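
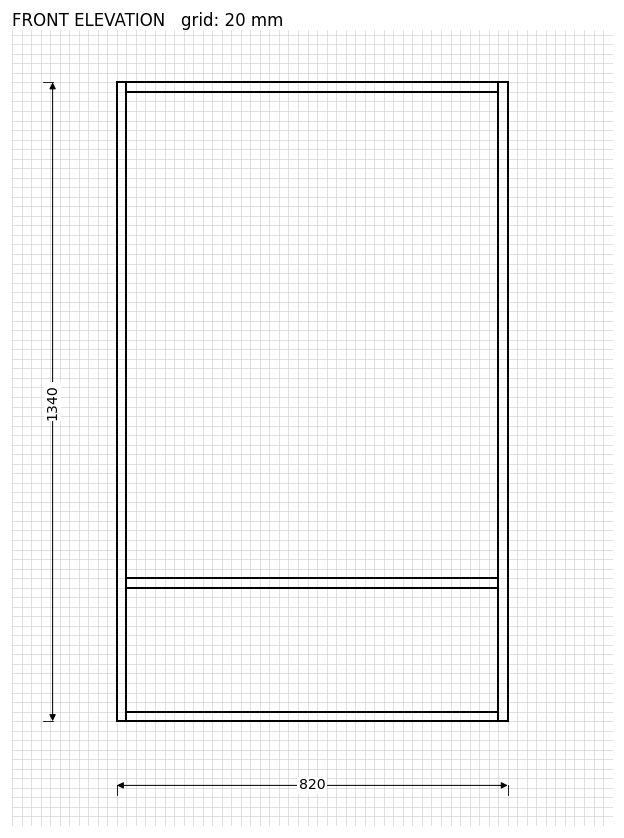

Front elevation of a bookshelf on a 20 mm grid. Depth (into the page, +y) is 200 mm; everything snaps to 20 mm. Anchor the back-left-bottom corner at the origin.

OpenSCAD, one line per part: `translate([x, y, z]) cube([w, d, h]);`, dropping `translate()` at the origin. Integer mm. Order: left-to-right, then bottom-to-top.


cube([20, 200, 1340]);
translate([20, 0, 0]) cube([780, 200, 20]);
translate([20, 0, 280]) cube([780, 200, 20]);
translate([20, 0, 1320]) cube([780, 200, 20]);
translate([800, 0, 0]) cube([20, 200, 1340]);


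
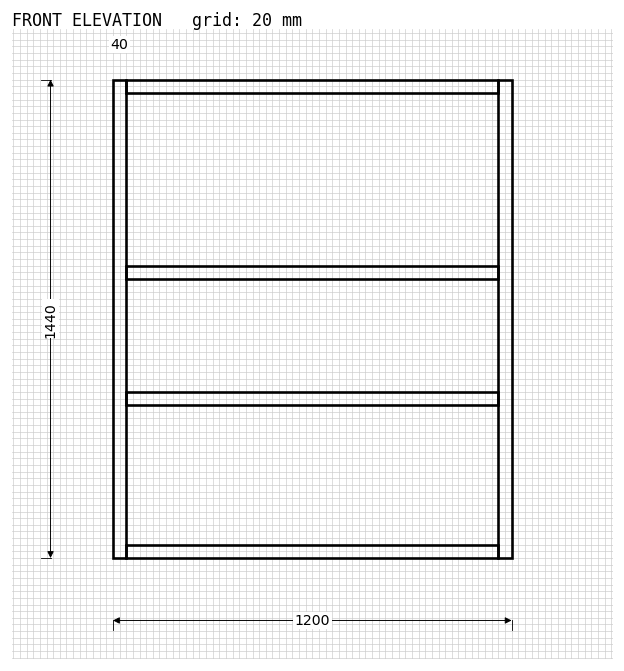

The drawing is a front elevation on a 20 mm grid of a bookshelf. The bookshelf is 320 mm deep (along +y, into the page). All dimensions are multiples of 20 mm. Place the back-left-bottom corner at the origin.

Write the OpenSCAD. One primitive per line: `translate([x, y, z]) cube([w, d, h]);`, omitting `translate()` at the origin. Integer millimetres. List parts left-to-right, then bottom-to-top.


cube([40, 320, 1440]);
translate([40, 0, 0]) cube([1120, 320, 40]);
translate([40, 0, 460]) cube([1120, 320, 40]);
translate([40, 0, 840]) cube([1120, 320, 40]);
translate([40, 0, 1400]) cube([1120, 320, 40]);
translate([1160, 0, 0]) cube([40, 320, 1440]);


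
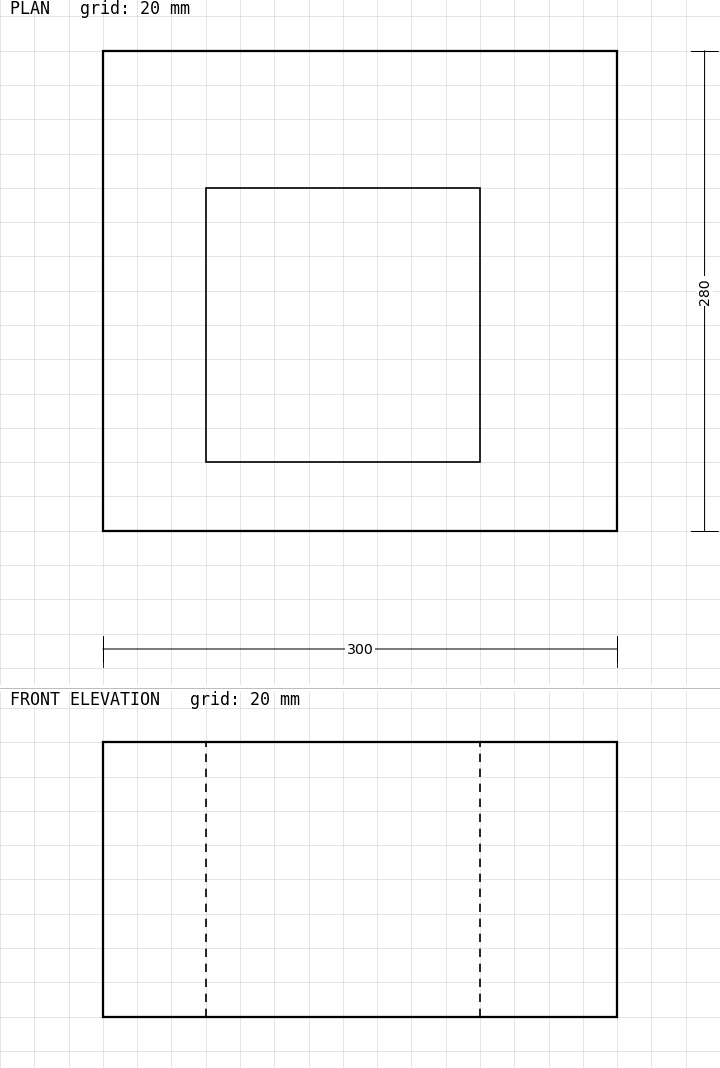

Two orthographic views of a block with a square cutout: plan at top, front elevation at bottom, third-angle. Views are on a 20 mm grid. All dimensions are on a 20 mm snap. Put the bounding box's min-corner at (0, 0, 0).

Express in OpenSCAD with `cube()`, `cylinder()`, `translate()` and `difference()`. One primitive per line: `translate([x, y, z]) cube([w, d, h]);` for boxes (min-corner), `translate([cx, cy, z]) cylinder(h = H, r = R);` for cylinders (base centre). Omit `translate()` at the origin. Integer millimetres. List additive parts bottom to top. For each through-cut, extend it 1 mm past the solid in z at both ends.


difference() {
  cube([300, 280, 160]);
  translate([60, 40, -1]) cube([160, 160, 162]);
}


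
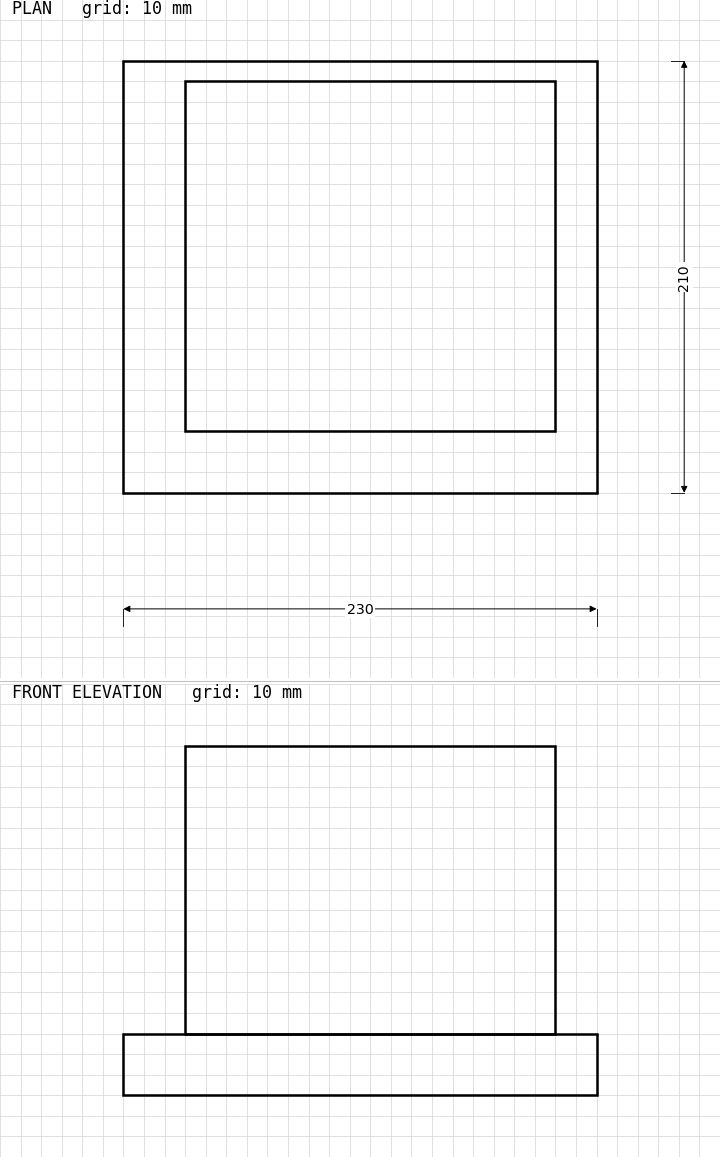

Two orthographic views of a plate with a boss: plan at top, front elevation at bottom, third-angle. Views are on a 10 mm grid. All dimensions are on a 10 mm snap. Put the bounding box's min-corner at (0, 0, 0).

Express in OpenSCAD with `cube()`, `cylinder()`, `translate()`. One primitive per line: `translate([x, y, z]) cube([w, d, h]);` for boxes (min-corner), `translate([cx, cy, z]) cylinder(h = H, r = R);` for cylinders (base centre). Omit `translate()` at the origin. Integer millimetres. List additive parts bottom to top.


cube([230, 210, 30]);
translate([30, 30, 30]) cube([180, 170, 140]);


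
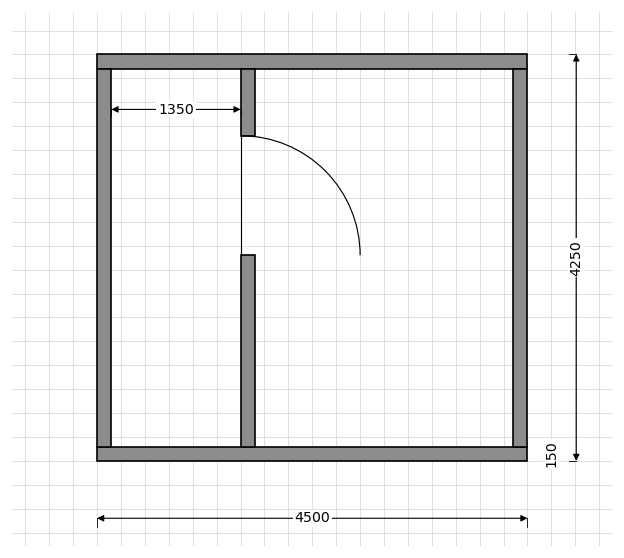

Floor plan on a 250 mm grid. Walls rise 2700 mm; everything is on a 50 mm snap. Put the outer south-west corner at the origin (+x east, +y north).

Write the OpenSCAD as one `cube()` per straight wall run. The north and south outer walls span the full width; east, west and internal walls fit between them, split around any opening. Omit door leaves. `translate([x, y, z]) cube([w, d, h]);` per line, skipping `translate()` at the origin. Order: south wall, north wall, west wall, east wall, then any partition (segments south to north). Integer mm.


cube([4500, 150, 2700]);
translate([0, 4100, 0]) cube([4500, 150, 2700]);
translate([0, 150, 0]) cube([150, 3950, 2700]);
translate([4350, 150, 0]) cube([150, 3950, 2700]);
translate([1500, 150, 0]) cube([150, 2000, 2700]);
translate([1500, 3400, 0]) cube([150, 700, 2700]);


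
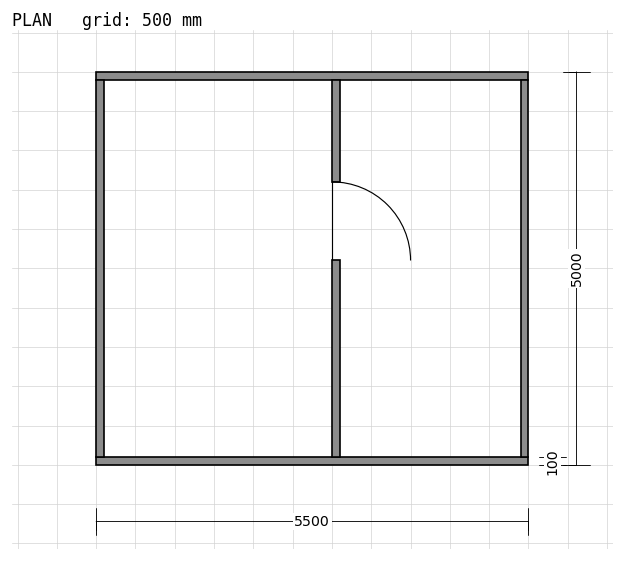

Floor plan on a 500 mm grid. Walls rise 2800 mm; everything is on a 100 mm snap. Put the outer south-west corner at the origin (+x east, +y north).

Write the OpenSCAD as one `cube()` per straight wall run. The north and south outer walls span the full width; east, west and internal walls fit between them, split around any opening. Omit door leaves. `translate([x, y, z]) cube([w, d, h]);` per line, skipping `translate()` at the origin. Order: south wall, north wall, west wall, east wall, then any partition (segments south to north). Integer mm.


cube([5500, 100, 2800]);
translate([0, 4900, 0]) cube([5500, 100, 2800]);
translate([0, 100, 0]) cube([100, 4800, 2800]);
translate([5400, 100, 0]) cube([100, 4800, 2800]);
translate([3000, 100, 0]) cube([100, 2500, 2800]);
translate([3000, 3600, 0]) cube([100, 1300, 2800]);


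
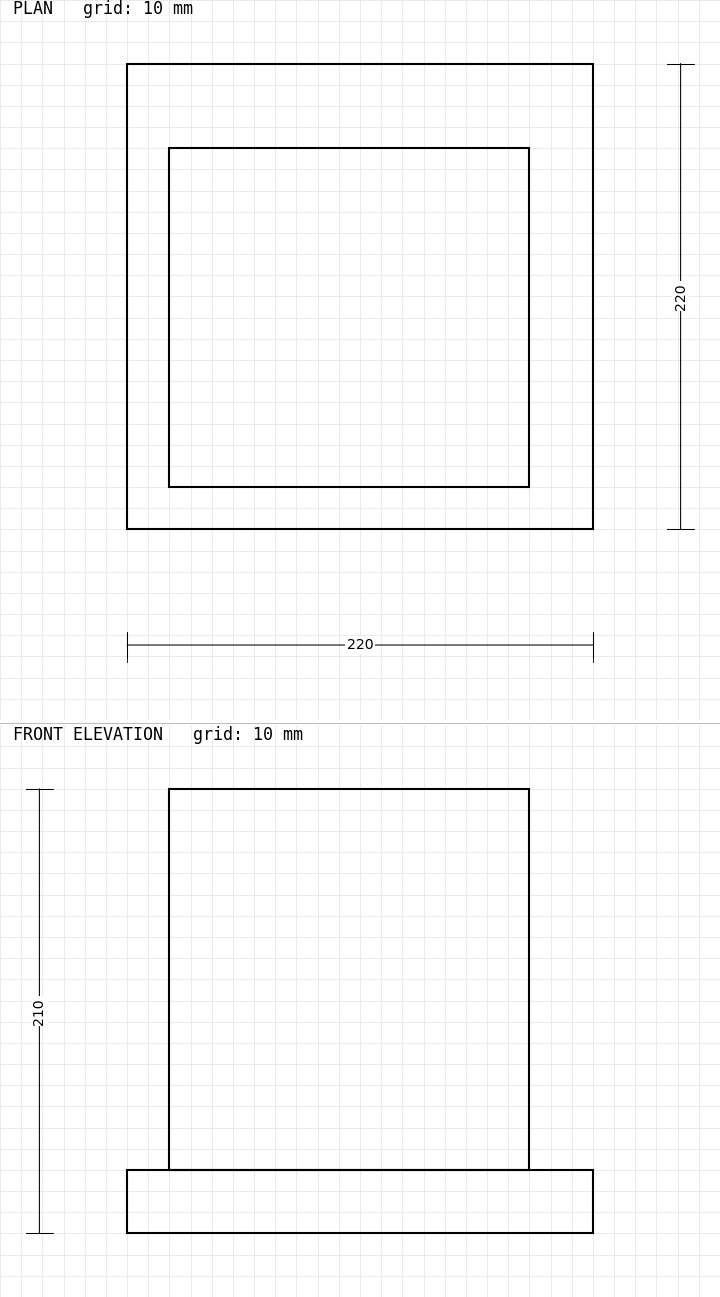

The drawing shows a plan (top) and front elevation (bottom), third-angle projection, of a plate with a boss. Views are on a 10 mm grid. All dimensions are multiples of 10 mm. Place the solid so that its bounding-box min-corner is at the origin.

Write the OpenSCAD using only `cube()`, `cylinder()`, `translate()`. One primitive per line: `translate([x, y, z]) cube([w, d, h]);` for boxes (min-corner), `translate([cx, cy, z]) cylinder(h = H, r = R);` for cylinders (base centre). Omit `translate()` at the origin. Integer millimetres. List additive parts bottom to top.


cube([220, 220, 30]);
translate([20, 20, 30]) cube([170, 160, 180]);


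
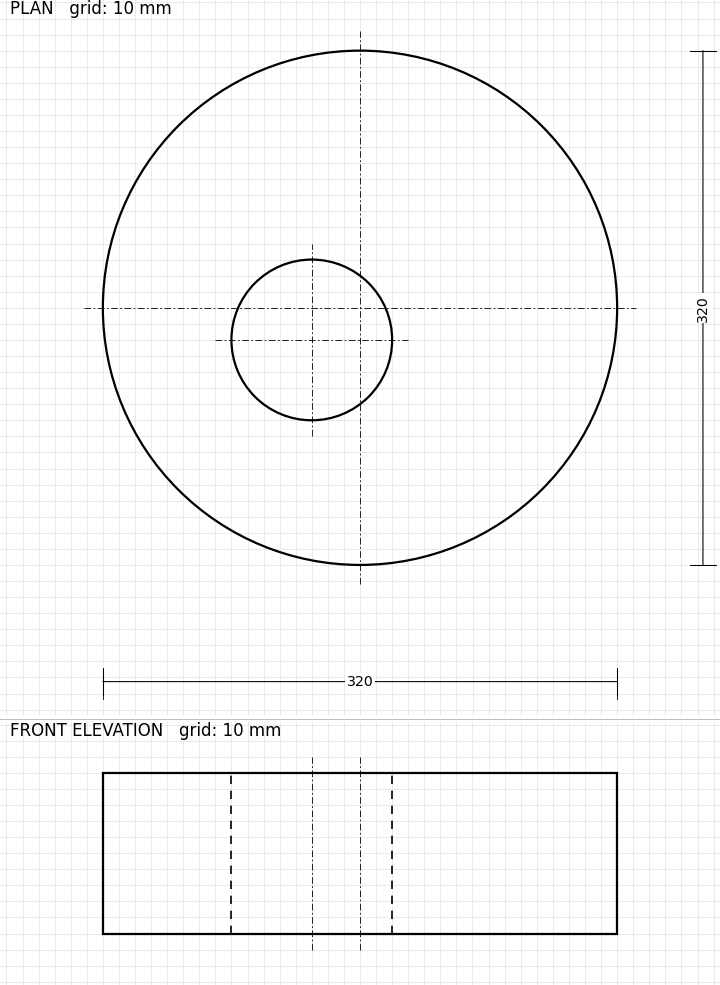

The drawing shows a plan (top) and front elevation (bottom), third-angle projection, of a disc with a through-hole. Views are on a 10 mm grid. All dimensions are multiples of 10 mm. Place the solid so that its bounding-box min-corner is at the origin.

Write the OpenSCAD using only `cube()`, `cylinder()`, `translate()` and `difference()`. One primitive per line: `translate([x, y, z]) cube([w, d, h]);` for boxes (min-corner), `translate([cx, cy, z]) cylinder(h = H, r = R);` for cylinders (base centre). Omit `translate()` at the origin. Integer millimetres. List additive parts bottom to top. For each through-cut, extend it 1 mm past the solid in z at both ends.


difference() {
  translate([160, 160, 0]) cylinder(h = 100, r = 160);
  translate([130, 140, -1]) cylinder(h = 102, r = 50);
}


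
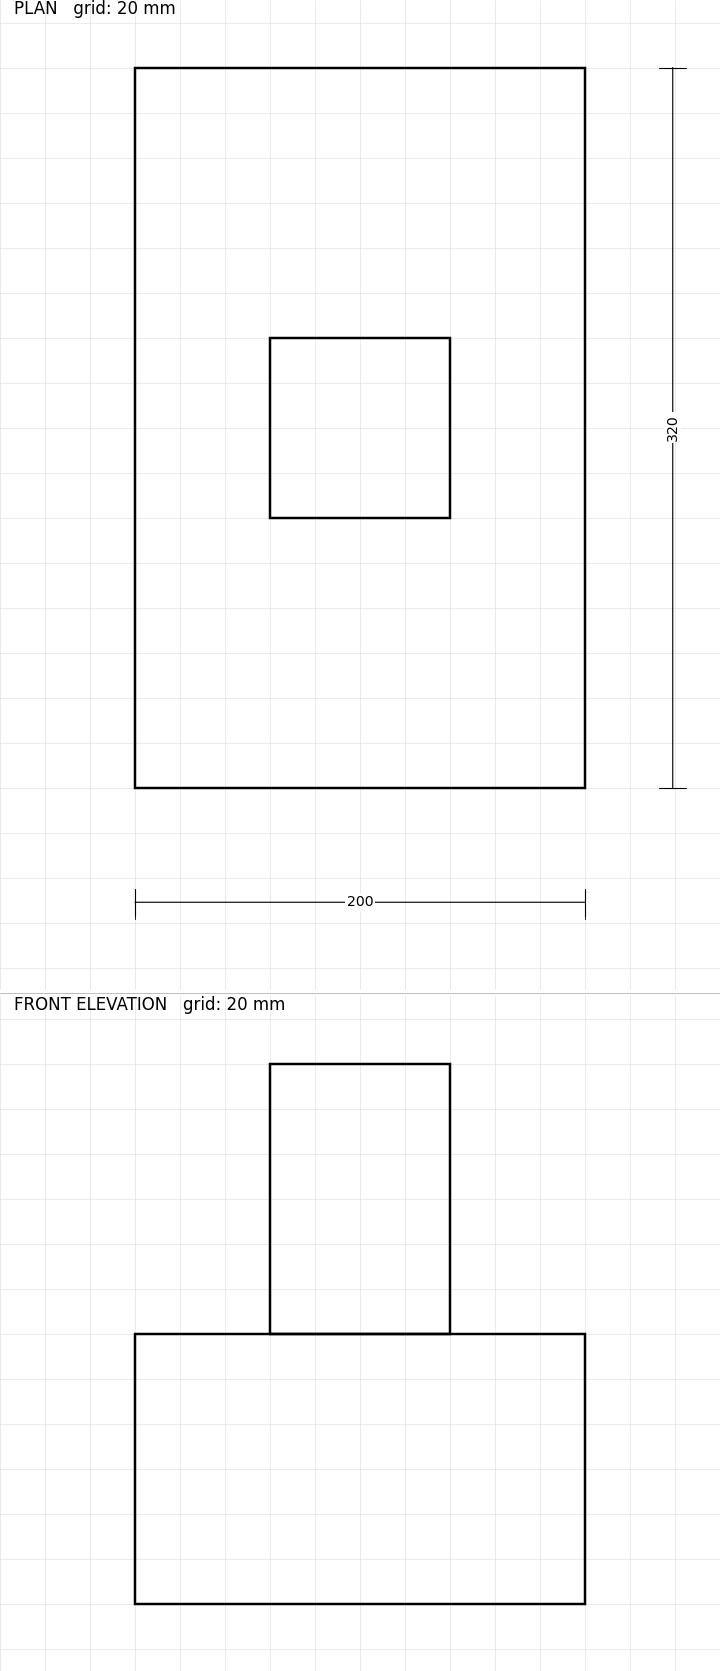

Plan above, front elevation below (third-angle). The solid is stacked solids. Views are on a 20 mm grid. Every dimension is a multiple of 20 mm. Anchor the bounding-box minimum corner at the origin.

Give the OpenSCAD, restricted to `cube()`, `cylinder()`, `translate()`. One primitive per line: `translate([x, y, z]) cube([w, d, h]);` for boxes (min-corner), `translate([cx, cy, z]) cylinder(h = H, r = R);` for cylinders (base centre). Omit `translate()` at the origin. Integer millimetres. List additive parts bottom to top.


cube([200, 320, 120]);
translate([60, 120, 120]) cube([80, 80, 120]);


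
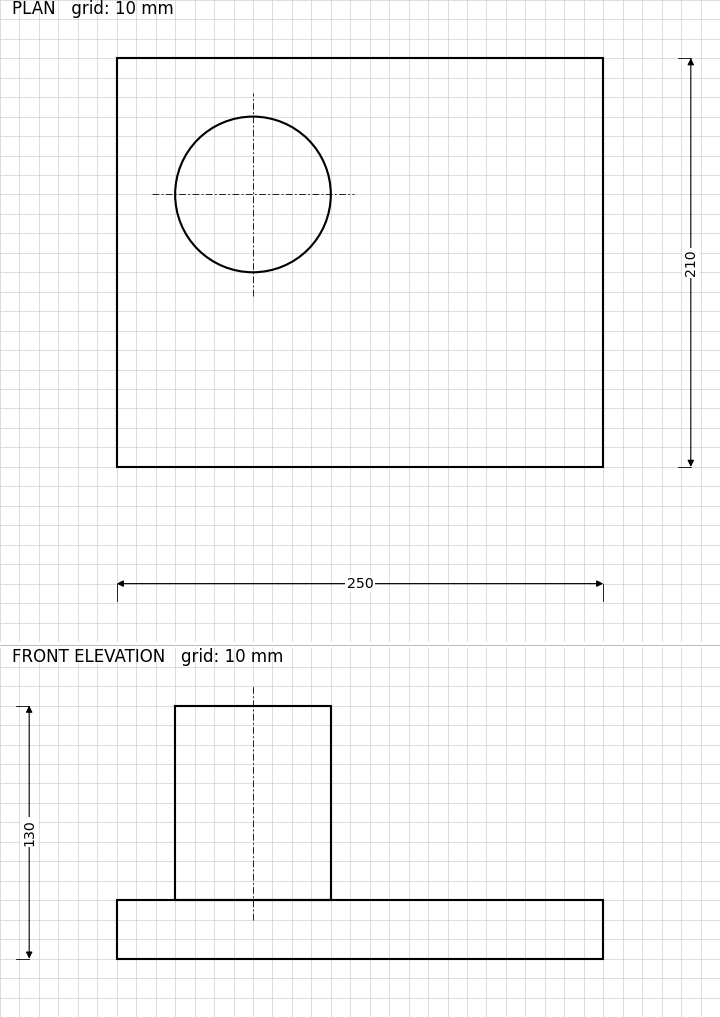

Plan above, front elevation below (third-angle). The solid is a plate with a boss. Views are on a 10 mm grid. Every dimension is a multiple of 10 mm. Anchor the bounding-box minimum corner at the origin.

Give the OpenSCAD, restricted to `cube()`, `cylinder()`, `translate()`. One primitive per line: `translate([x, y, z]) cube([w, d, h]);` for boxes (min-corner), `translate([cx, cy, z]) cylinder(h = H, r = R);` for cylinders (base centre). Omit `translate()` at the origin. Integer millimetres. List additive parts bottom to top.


cube([250, 210, 30]);
translate([70, 140, 30]) cylinder(h = 100, r = 40);


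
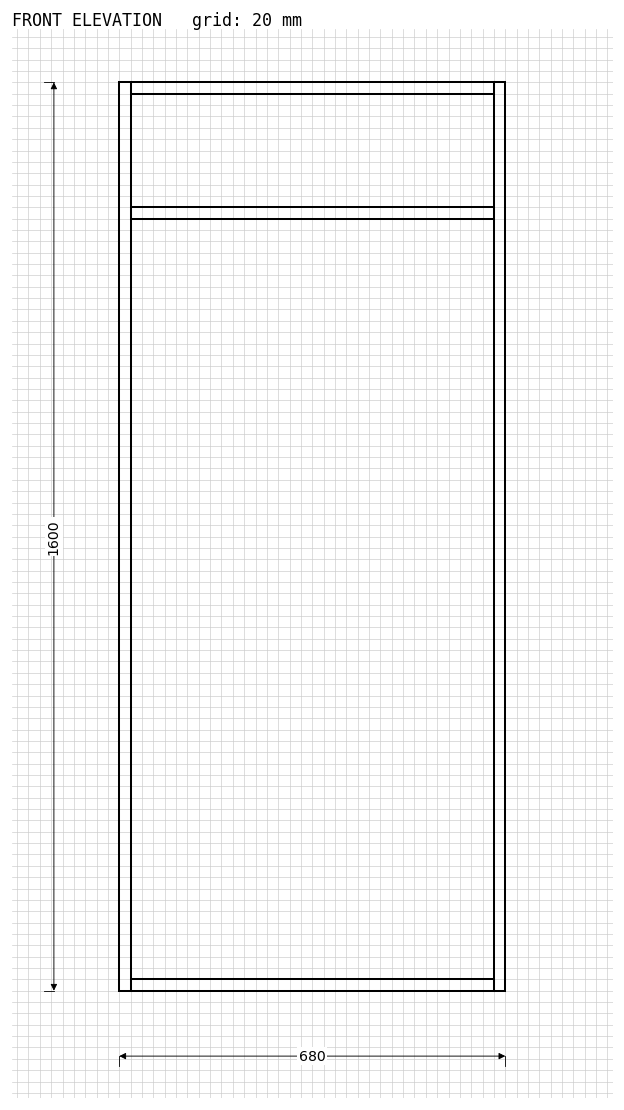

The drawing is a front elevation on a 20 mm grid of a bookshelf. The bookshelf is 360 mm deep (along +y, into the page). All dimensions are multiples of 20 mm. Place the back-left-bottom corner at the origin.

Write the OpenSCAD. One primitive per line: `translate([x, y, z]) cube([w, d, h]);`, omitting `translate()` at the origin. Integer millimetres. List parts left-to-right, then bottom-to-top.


cube([20, 360, 1600]);
translate([20, 0, 0]) cube([640, 360, 20]);
translate([20, 0, 1360]) cube([640, 360, 20]);
translate([20, 0, 1580]) cube([640, 360, 20]);
translate([660, 0, 0]) cube([20, 360, 1600]);


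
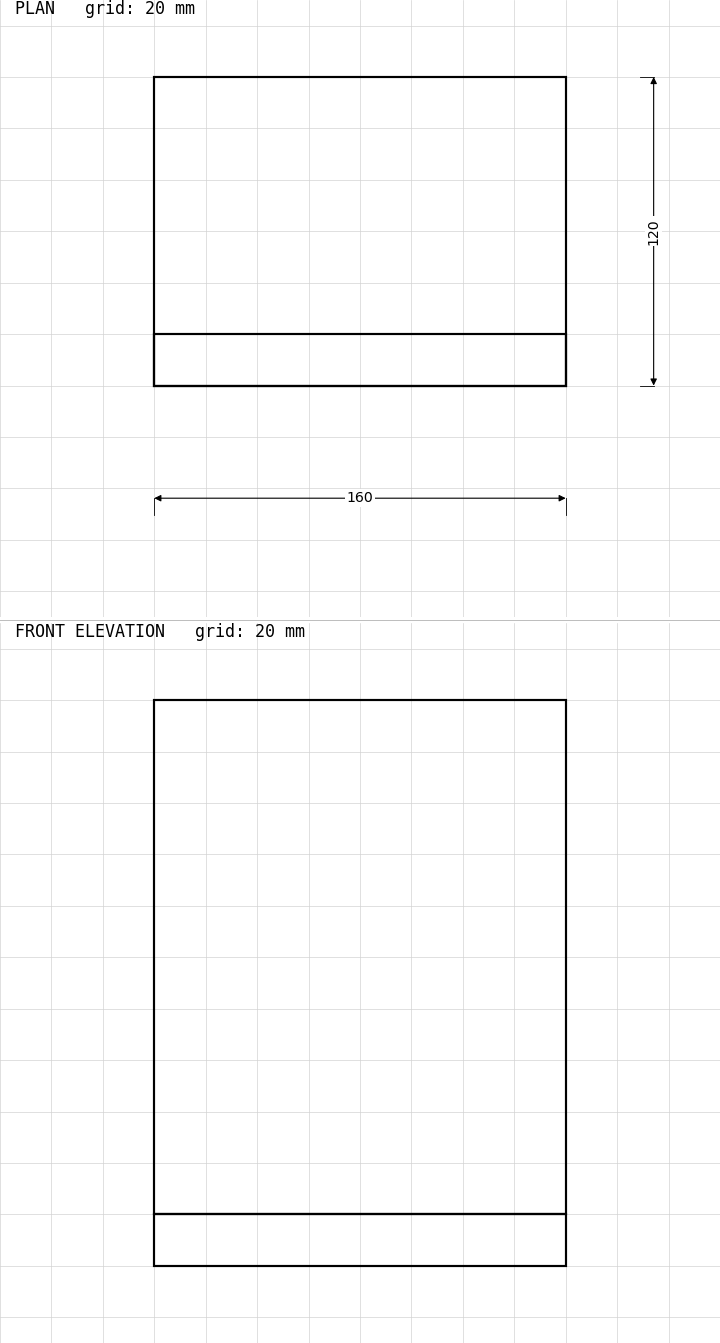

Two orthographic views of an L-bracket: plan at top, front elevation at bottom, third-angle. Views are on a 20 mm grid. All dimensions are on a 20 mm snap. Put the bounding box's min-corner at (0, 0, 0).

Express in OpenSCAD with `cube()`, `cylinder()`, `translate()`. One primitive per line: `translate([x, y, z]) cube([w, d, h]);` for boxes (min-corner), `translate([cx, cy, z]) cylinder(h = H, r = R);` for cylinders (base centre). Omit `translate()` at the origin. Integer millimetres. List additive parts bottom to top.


cube([160, 120, 20]);
translate([0, 0, 20]) cube([160, 20, 200]);


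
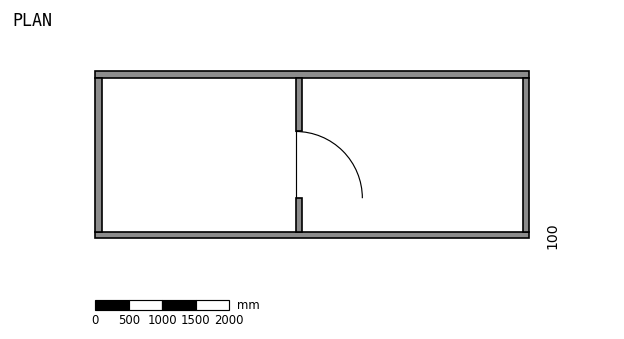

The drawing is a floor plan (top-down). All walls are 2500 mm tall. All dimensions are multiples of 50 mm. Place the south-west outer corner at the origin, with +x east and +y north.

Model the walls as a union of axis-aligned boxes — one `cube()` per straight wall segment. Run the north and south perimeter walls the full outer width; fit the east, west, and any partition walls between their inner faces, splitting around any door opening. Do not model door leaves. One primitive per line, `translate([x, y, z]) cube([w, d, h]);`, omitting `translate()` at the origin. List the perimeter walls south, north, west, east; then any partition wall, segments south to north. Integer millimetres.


cube([6500, 100, 2500]);
translate([0, 2400, 0]) cube([6500, 100, 2500]);
translate([0, 100, 0]) cube([100, 2300, 2500]);
translate([6400, 100, 0]) cube([100, 2300, 2500]);
translate([3000, 100, 0]) cube([100, 500, 2500]);
translate([3000, 1600, 0]) cube([100, 800, 2500]);


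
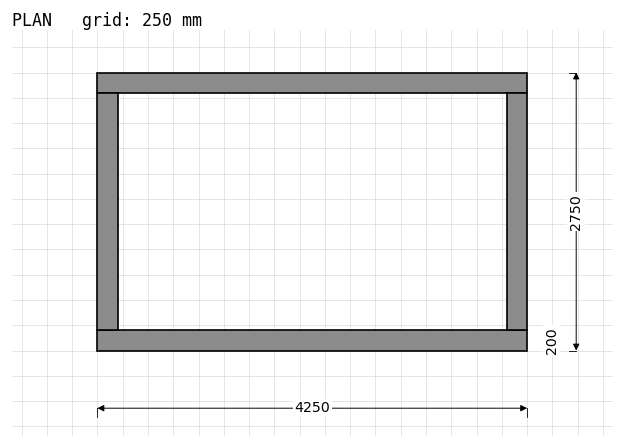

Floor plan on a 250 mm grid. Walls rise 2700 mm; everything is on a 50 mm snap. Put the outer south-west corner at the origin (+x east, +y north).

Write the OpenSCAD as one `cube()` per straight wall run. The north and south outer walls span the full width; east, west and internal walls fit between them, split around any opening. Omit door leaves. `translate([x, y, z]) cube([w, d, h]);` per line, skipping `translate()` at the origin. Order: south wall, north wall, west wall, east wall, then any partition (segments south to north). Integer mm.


cube([4250, 200, 2700]);
translate([0, 2550, 0]) cube([4250, 200, 2700]);
translate([0, 200, 0]) cube([200, 2350, 2700]);
translate([4050, 200, 0]) cube([200, 2350, 2700]);


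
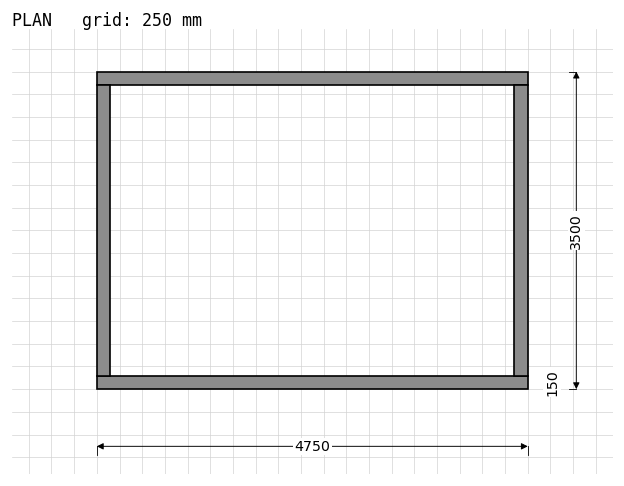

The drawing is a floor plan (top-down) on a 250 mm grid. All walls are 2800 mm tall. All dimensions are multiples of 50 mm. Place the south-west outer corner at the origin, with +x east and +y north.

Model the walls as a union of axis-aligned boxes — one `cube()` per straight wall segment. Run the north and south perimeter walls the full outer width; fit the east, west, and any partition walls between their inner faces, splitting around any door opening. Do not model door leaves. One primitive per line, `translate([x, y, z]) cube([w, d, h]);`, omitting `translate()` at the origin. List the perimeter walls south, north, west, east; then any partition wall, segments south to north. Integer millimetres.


cube([4750, 150, 2800]);
translate([0, 3350, 0]) cube([4750, 150, 2800]);
translate([0, 150, 0]) cube([150, 3200, 2800]);
translate([4600, 150, 0]) cube([150, 3200, 2800]);


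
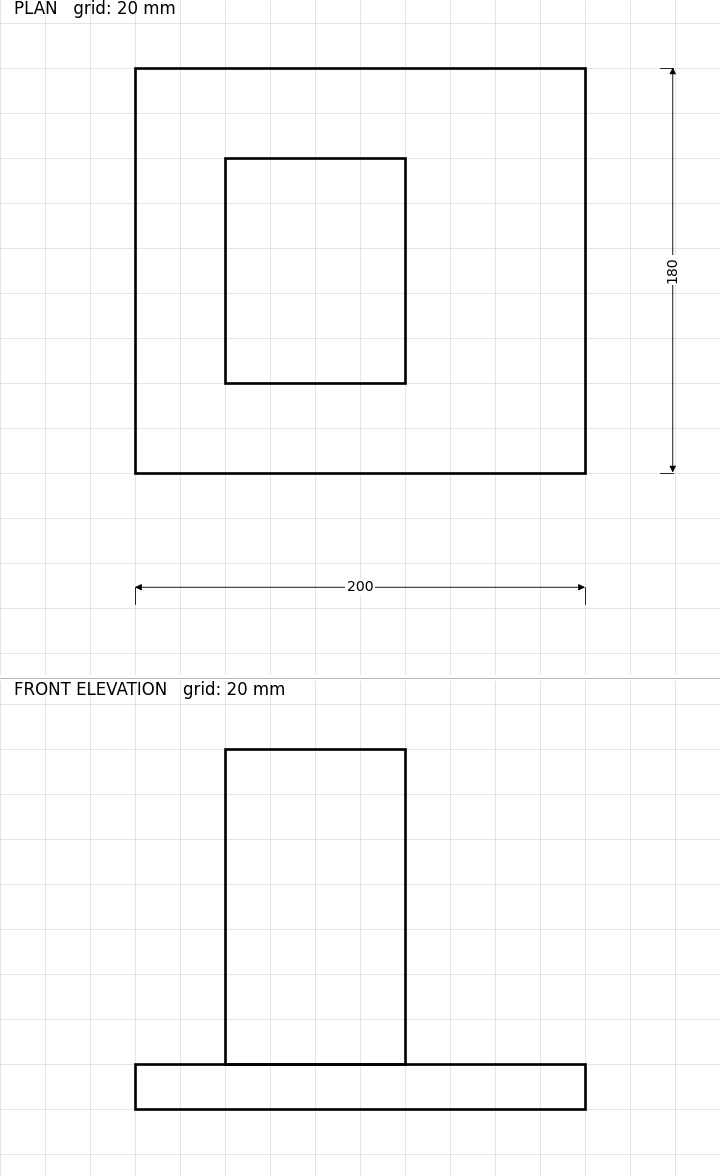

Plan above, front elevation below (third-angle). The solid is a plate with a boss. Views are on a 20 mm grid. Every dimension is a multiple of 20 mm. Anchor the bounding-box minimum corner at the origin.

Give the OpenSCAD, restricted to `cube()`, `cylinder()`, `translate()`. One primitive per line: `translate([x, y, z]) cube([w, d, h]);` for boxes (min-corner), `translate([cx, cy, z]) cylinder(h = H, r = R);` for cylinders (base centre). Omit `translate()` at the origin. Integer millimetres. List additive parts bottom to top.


cube([200, 180, 20]);
translate([40, 40, 20]) cube([80, 100, 140]);


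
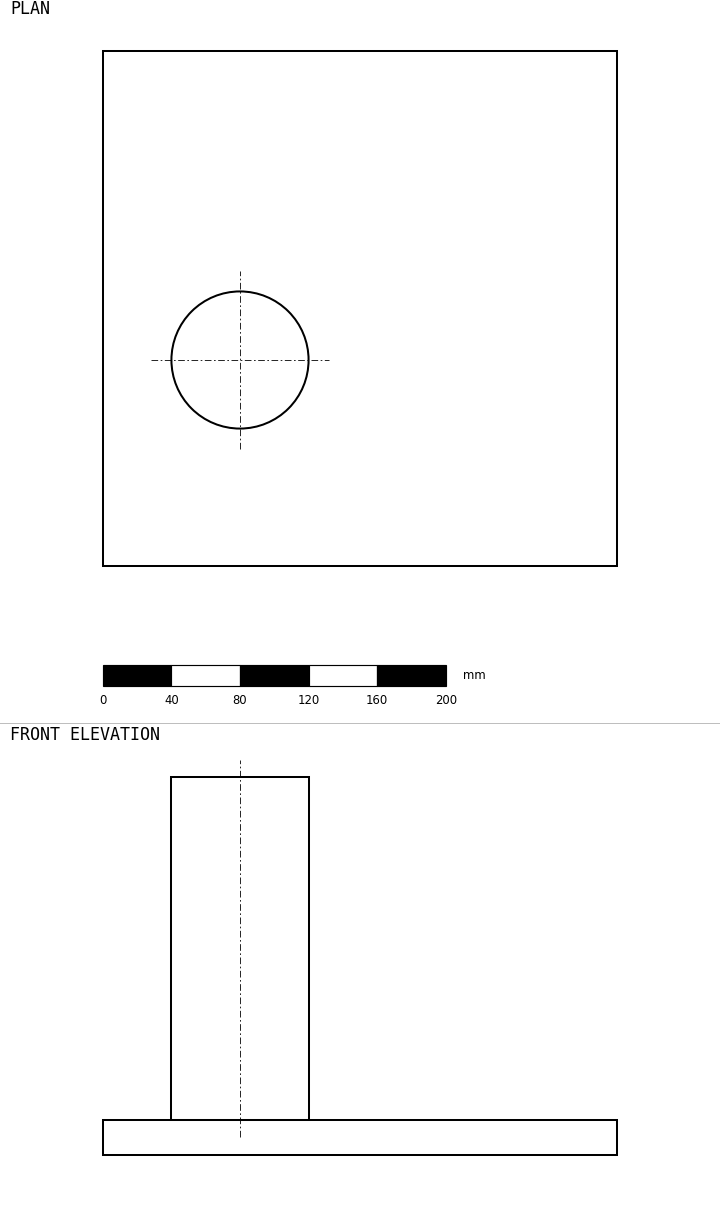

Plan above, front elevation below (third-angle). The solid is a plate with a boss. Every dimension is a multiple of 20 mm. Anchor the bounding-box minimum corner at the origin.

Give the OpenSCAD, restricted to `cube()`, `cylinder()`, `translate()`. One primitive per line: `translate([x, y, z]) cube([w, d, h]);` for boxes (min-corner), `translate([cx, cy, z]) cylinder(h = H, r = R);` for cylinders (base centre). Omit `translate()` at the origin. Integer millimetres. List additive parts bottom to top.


cube([300, 300, 20]);
translate([80, 120, 20]) cylinder(h = 200, r = 40);


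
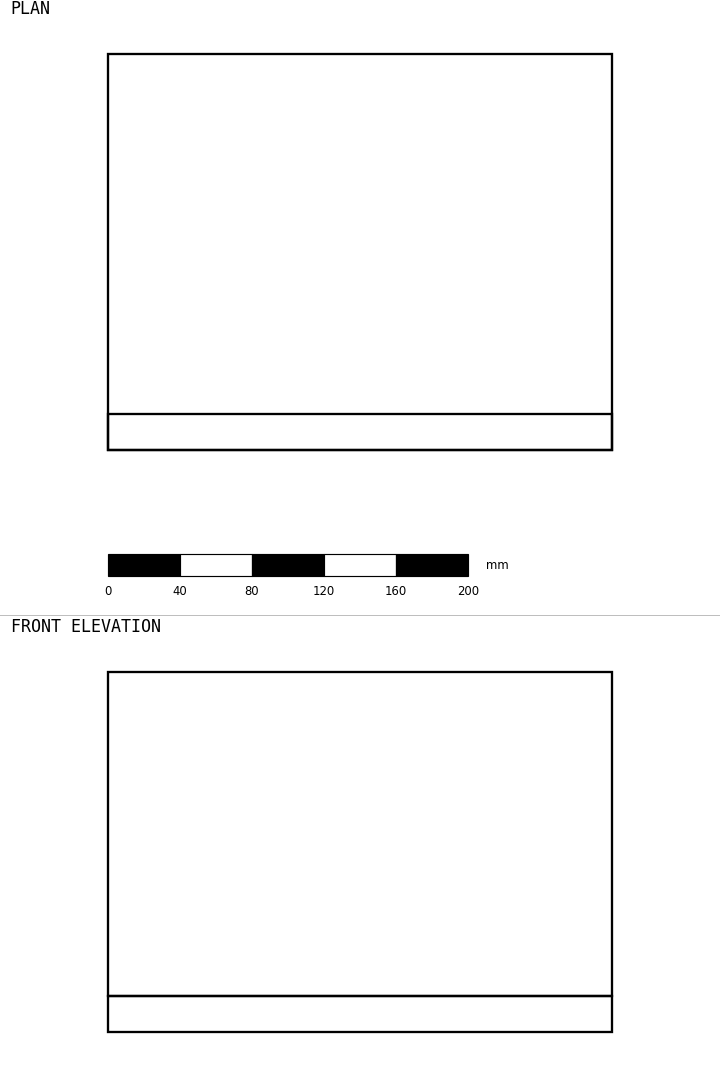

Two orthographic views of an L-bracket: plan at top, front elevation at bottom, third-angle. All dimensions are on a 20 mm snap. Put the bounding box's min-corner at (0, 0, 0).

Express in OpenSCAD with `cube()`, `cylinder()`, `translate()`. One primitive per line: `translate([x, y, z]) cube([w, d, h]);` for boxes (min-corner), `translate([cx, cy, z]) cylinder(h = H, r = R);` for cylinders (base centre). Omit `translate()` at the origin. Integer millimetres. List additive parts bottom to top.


cube([280, 220, 20]);
translate([0, 0, 20]) cube([280, 20, 180]);


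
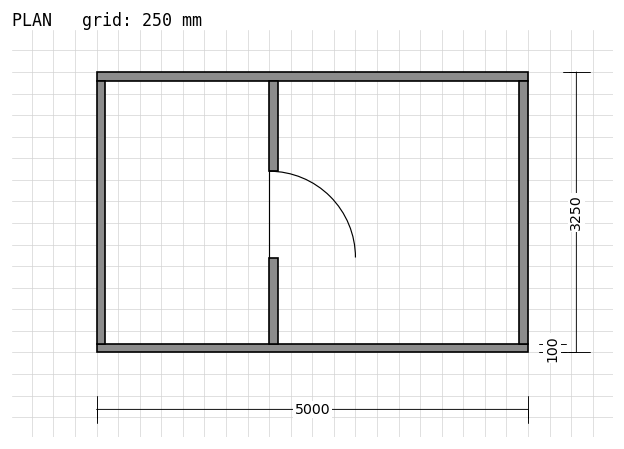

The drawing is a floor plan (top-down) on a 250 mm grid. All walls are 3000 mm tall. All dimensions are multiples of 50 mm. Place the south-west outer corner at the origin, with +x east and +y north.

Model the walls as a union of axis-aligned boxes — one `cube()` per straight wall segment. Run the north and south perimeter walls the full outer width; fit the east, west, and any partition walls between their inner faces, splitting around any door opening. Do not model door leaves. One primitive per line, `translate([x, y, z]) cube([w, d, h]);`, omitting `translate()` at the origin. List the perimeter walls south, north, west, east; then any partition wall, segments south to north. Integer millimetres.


cube([5000, 100, 3000]);
translate([0, 3150, 0]) cube([5000, 100, 3000]);
translate([0, 100, 0]) cube([100, 3050, 3000]);
translate([4900, 100, 0]) cube([100, 3050, 3000]);
translate([2000, 100, 0]) cube([100, 1000, 3000]);
translate([2000, 2100, 0]) cube([100, 1050, 3000]);


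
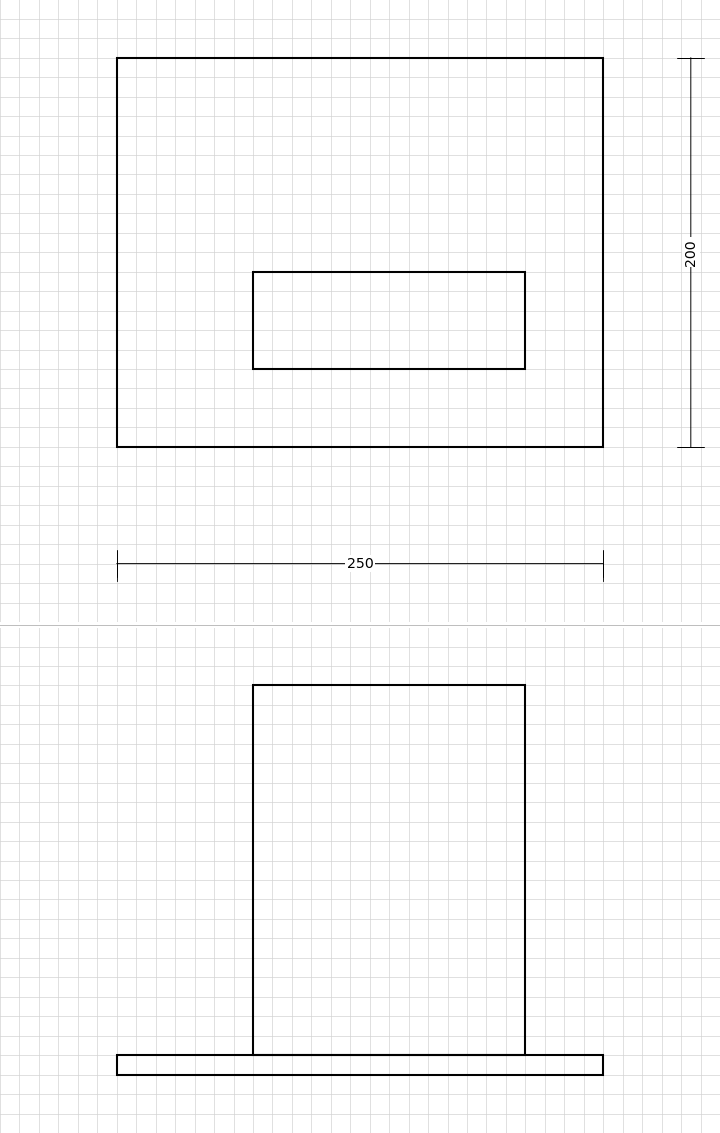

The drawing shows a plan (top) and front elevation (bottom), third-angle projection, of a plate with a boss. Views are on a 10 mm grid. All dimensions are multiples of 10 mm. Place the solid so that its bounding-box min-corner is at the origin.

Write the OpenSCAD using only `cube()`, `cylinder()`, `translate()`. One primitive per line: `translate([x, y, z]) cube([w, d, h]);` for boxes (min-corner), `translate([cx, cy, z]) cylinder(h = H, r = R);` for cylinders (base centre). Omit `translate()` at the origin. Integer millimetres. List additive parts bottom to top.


cube([250, 200, 10]);
translate([70, 40, 10]) cube([140, 50, 190]);


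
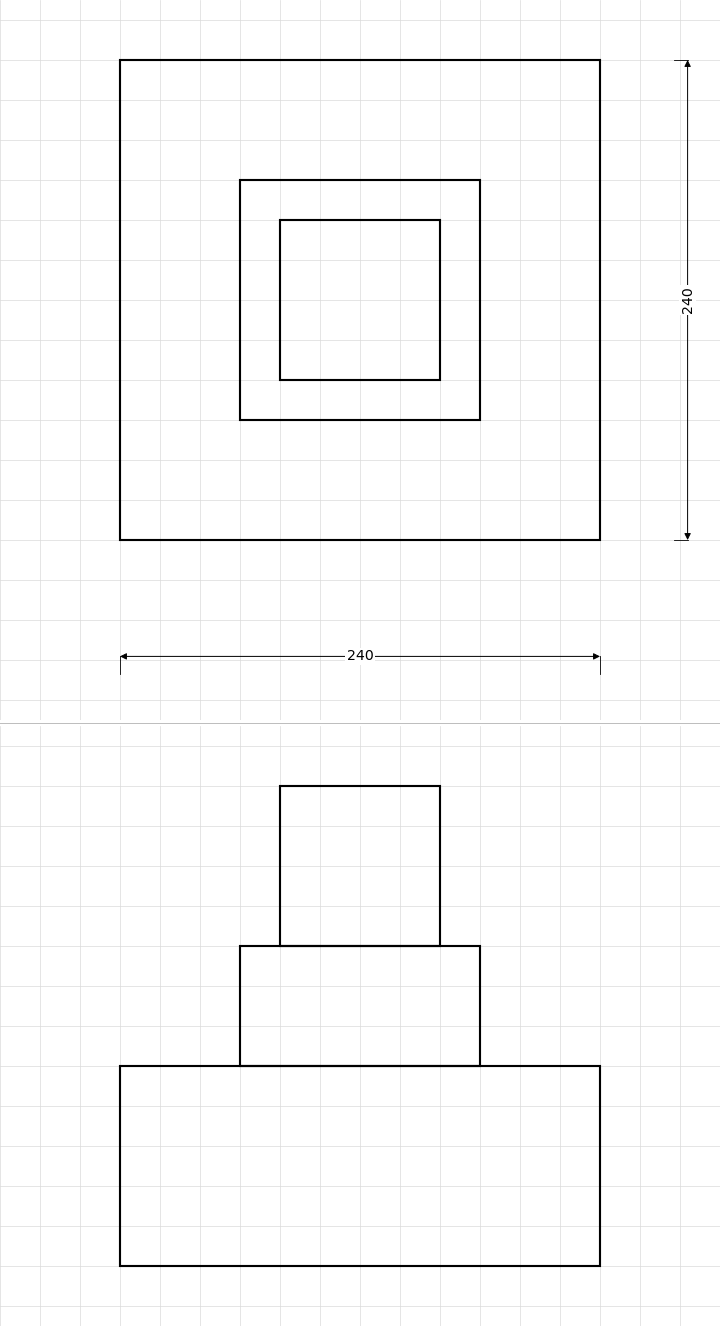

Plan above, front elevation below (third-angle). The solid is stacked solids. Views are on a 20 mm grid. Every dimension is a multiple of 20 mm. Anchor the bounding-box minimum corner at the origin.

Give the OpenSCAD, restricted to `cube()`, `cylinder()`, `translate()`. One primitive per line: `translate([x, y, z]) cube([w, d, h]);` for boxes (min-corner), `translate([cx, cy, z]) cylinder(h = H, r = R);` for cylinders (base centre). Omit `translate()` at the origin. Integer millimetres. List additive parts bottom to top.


cube([240, 240, 100]);
translate([60, 60, 100]) cube([120, 120, 60]);
translate([80, 80, 160]) cube([80, 80, 80]);


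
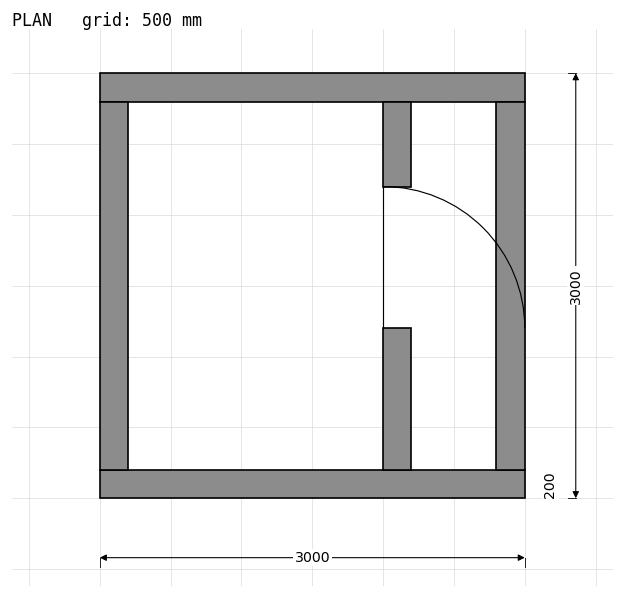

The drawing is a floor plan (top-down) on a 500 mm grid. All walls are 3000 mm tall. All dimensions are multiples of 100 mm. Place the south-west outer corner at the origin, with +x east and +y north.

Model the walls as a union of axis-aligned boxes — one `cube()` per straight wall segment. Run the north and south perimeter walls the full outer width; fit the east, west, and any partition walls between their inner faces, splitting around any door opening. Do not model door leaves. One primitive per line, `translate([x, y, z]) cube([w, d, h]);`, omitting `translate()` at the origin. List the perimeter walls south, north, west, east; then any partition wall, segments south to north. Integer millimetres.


cube([3000, 200, 3000]);
translate([0, 2800, 0]) cube([3000, 200, 3000]);
translate([0, 200, 0]) cube([200, 2600, 3000]);
translate([2800, 200, 0]) cube([200, 2600, 3000]);
translate([2000, 200, 0]) cube([200, 1000, 3000]);
translate([2000, 2200, 0]) cube([200, 600, 3000]);


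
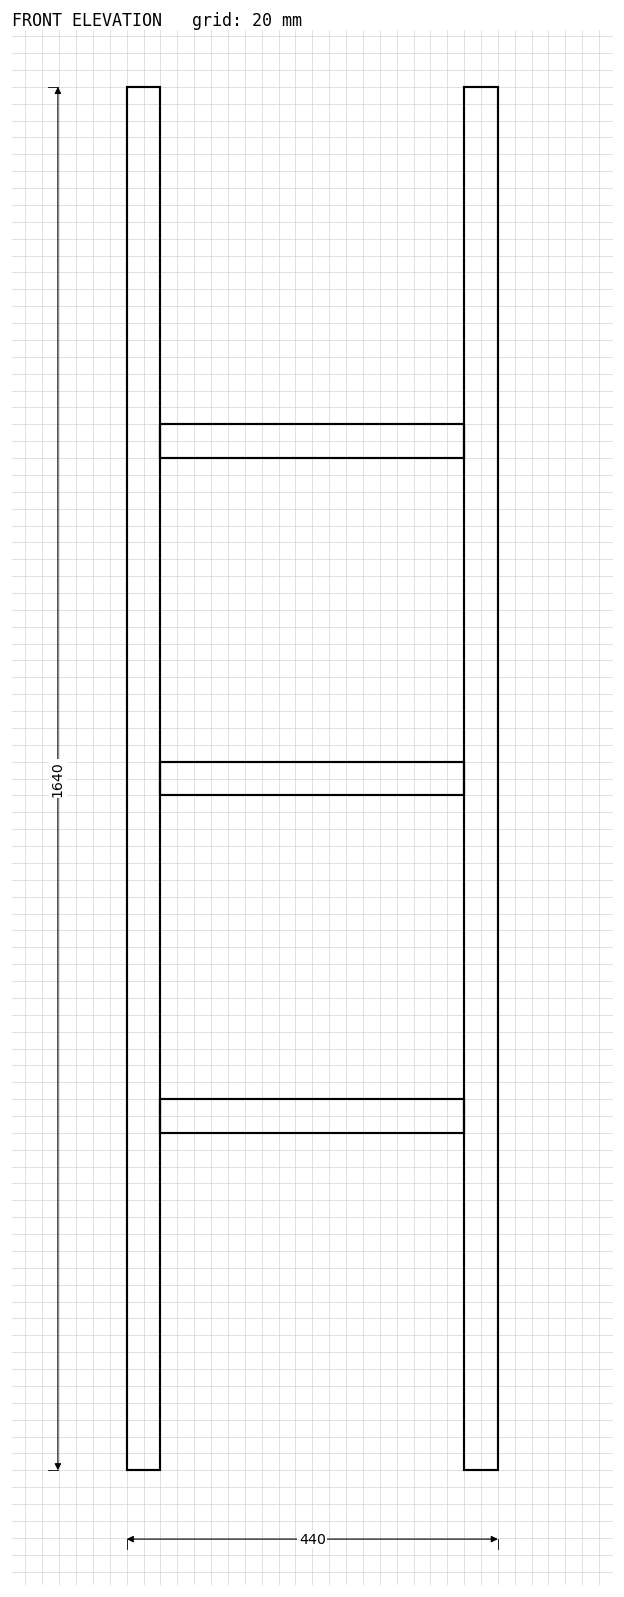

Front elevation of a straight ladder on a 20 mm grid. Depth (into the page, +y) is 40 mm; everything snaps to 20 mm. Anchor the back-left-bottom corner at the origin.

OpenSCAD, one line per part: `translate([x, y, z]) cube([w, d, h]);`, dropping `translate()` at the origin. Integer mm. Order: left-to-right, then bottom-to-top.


cube([40, 40, 1640]);
translate([40, 0, 400]) cube([360, 40, 40]);
translate([40, 0, 800]) cube([360, 40, 40]);
translate([40, 0, 1200]) cube([360, 40, 40]);
translate([400, 0, 0]) cube([40, 40, 1640]);


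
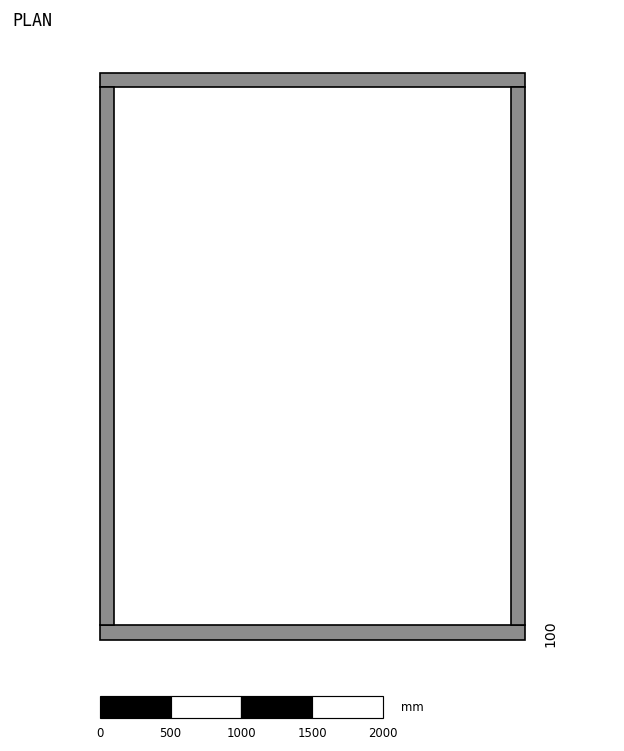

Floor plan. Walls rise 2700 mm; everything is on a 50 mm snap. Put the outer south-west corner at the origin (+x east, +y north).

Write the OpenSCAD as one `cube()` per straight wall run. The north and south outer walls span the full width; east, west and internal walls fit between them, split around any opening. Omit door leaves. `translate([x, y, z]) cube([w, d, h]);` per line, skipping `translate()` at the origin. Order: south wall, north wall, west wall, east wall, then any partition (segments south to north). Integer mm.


cube([3000, 100, 2700]);
translate([0, 3900, 0]) cube([3000, 100, 2700]);
translate([0, 100, 0]) cube([100, 3800, 2700]);
translate([2900, 100, 0]) cube([100, 3800, 2700]);


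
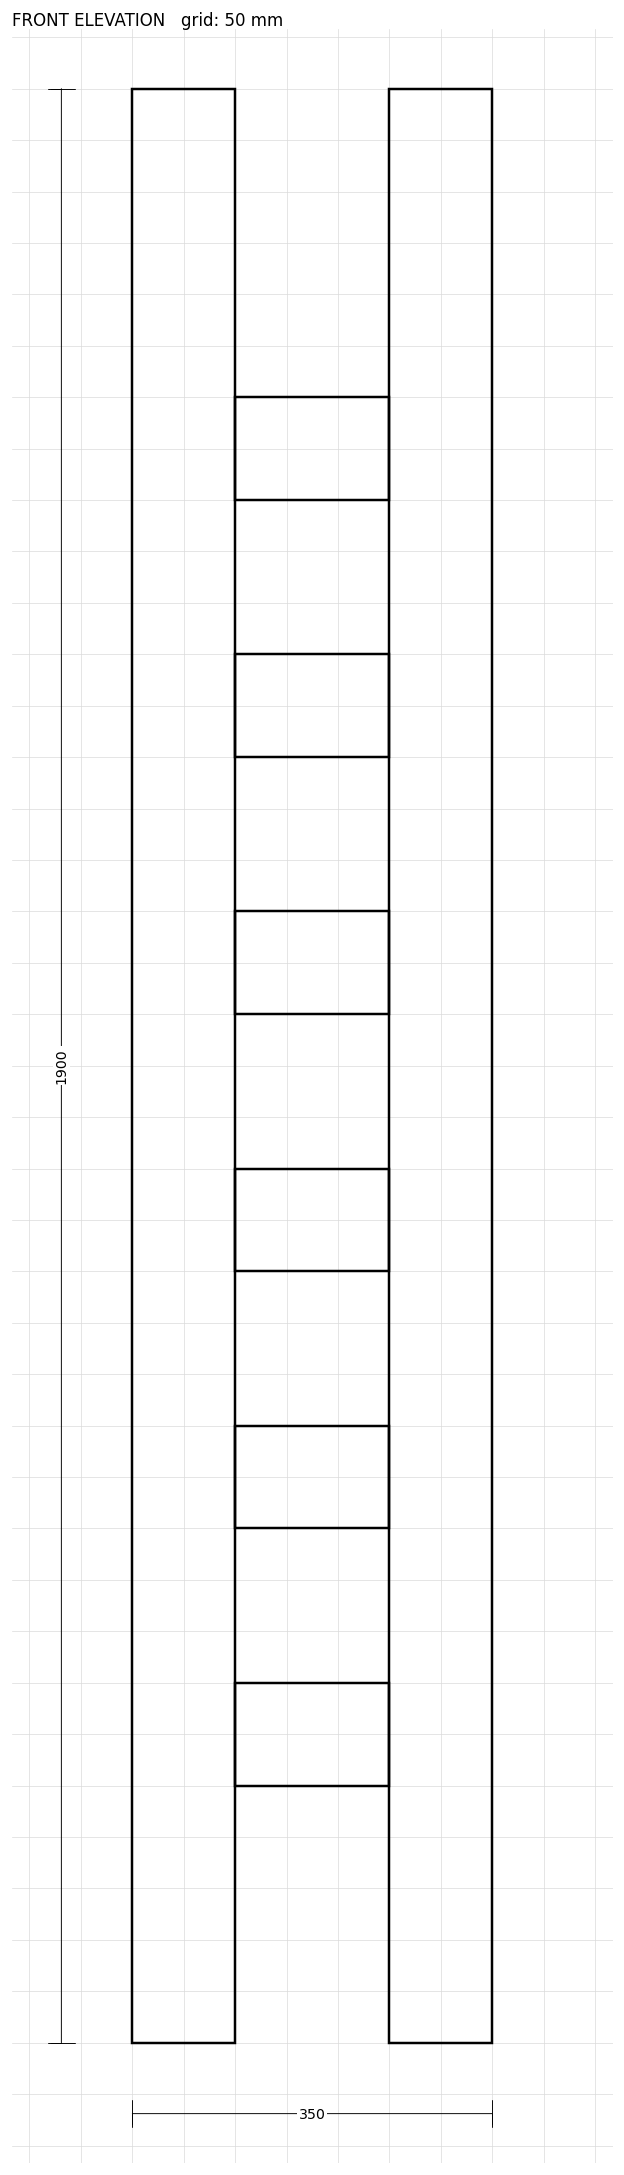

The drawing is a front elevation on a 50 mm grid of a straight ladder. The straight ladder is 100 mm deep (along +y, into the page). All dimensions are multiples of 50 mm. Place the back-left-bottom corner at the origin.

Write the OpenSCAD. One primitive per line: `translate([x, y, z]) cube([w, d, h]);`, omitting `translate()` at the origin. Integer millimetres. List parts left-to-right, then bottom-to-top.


cube([100, 100, 1900]);
translate([100, 0, 250]) cube([150, 100, 100]);
translate([100, 0, 500]) cube([150, 100, 100]);
translate([100, 0, 750]) cube([150, 100, 100]);
translate([100, 0, 1000]) cube([150, 100, 100]);
translate([100, 0, 1250]) cube([150, 100, 100]);
translate([100, 0, 1500]) cube([150, 100, 100]);
translate([250, 0, 0]) cube([100, 100, 1900]);


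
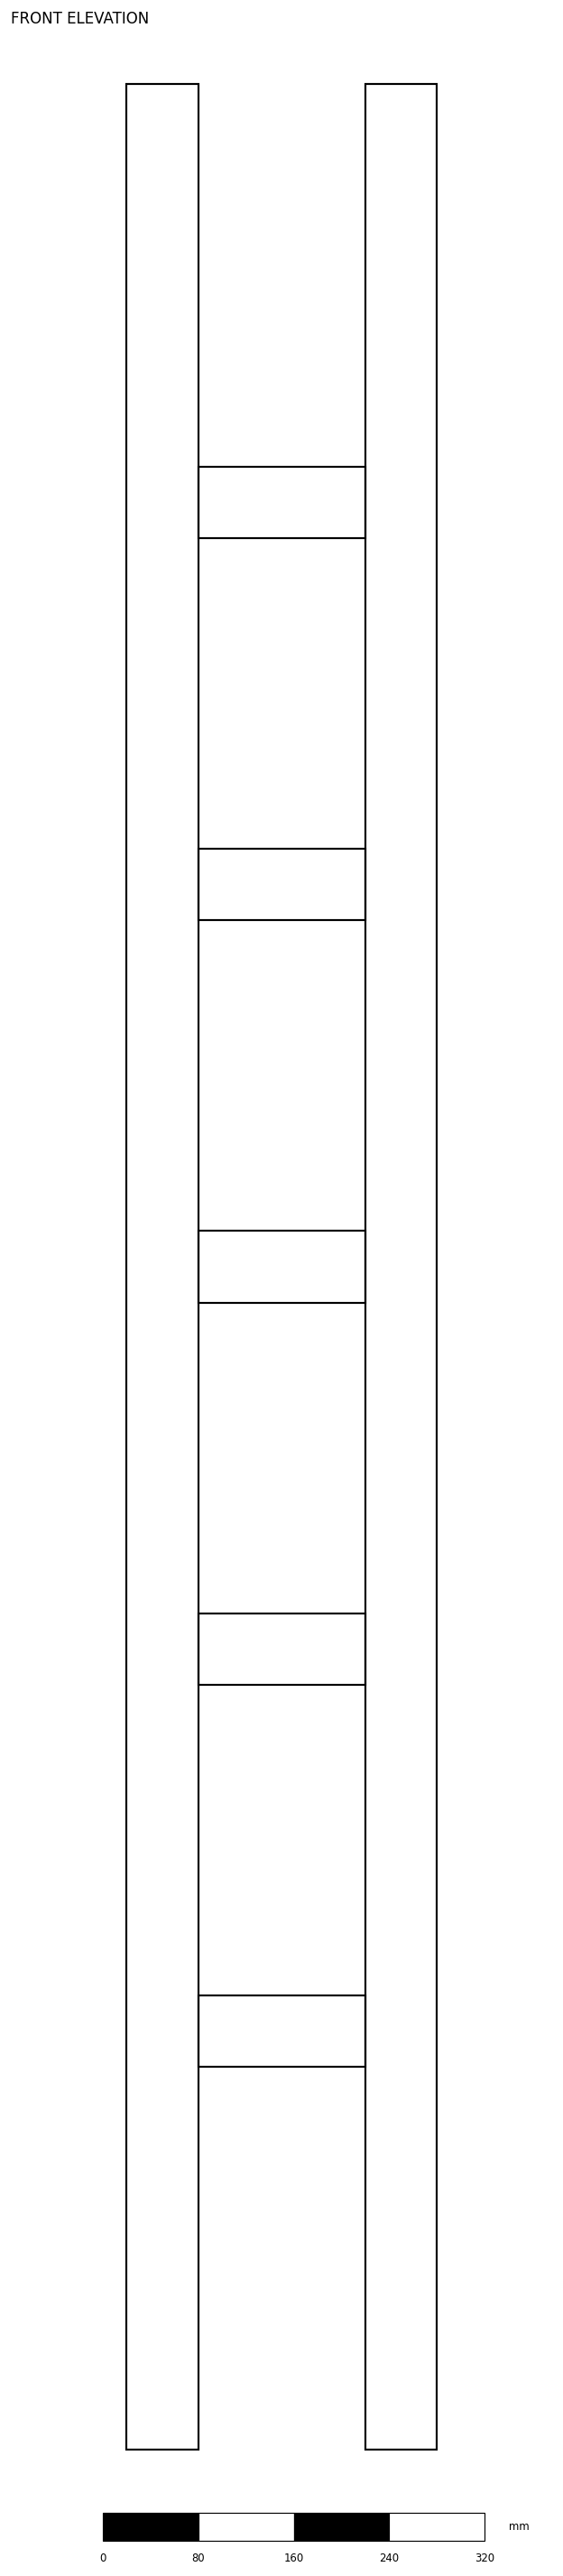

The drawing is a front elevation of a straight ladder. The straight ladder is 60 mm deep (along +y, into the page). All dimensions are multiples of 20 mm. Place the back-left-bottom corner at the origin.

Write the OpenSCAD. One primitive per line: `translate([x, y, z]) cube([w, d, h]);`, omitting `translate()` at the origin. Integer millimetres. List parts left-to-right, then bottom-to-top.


cube([60, 60, 1980]);
translate([60, 0, 320]) cube([140, 60, 60]);
translate([60, 0, 640]) cube([140, 60, 60]);
translate([60, 0, 960]) cube([140, 60, 60]);
translate([60, 0, 1280]) cube([140, 60, 60]);
translate([60, 0, 1600]) cube([140, 60, 60]);
translate([200, 0, 0]) cube([60, 60, 1980]);


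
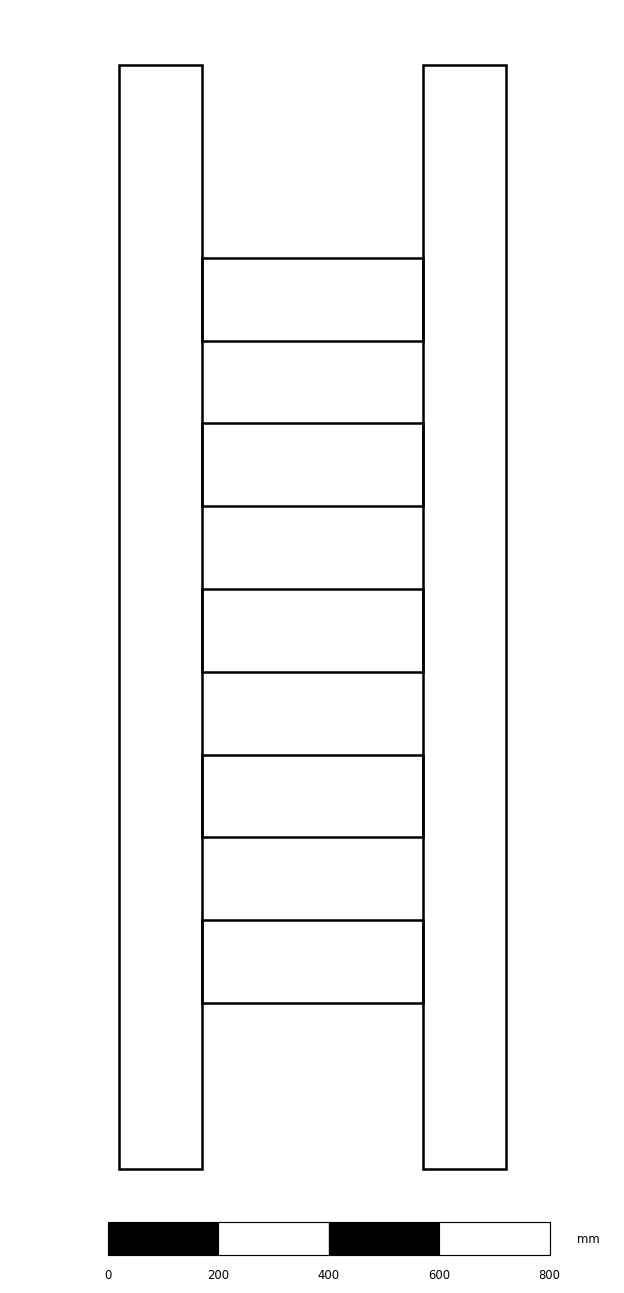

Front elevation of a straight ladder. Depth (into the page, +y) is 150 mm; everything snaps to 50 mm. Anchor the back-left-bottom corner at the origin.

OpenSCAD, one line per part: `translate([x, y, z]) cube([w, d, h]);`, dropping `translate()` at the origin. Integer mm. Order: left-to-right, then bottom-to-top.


cube([150, 150, 2000]);
translate([150, 0, 300]) cube([400, 150, 150]);
translate([150, 0, 600]) cube([400, 150, 150]);
translate([150, 0, 900]) cube([400, 150, 150]);
translate([150, 0, 1200]) cube([400, 150, 150]);
translate([150, 0, 1500]) cube([400, 150, 150]);
translate([550, 0, 0]) cube([150, 150, 2000]);


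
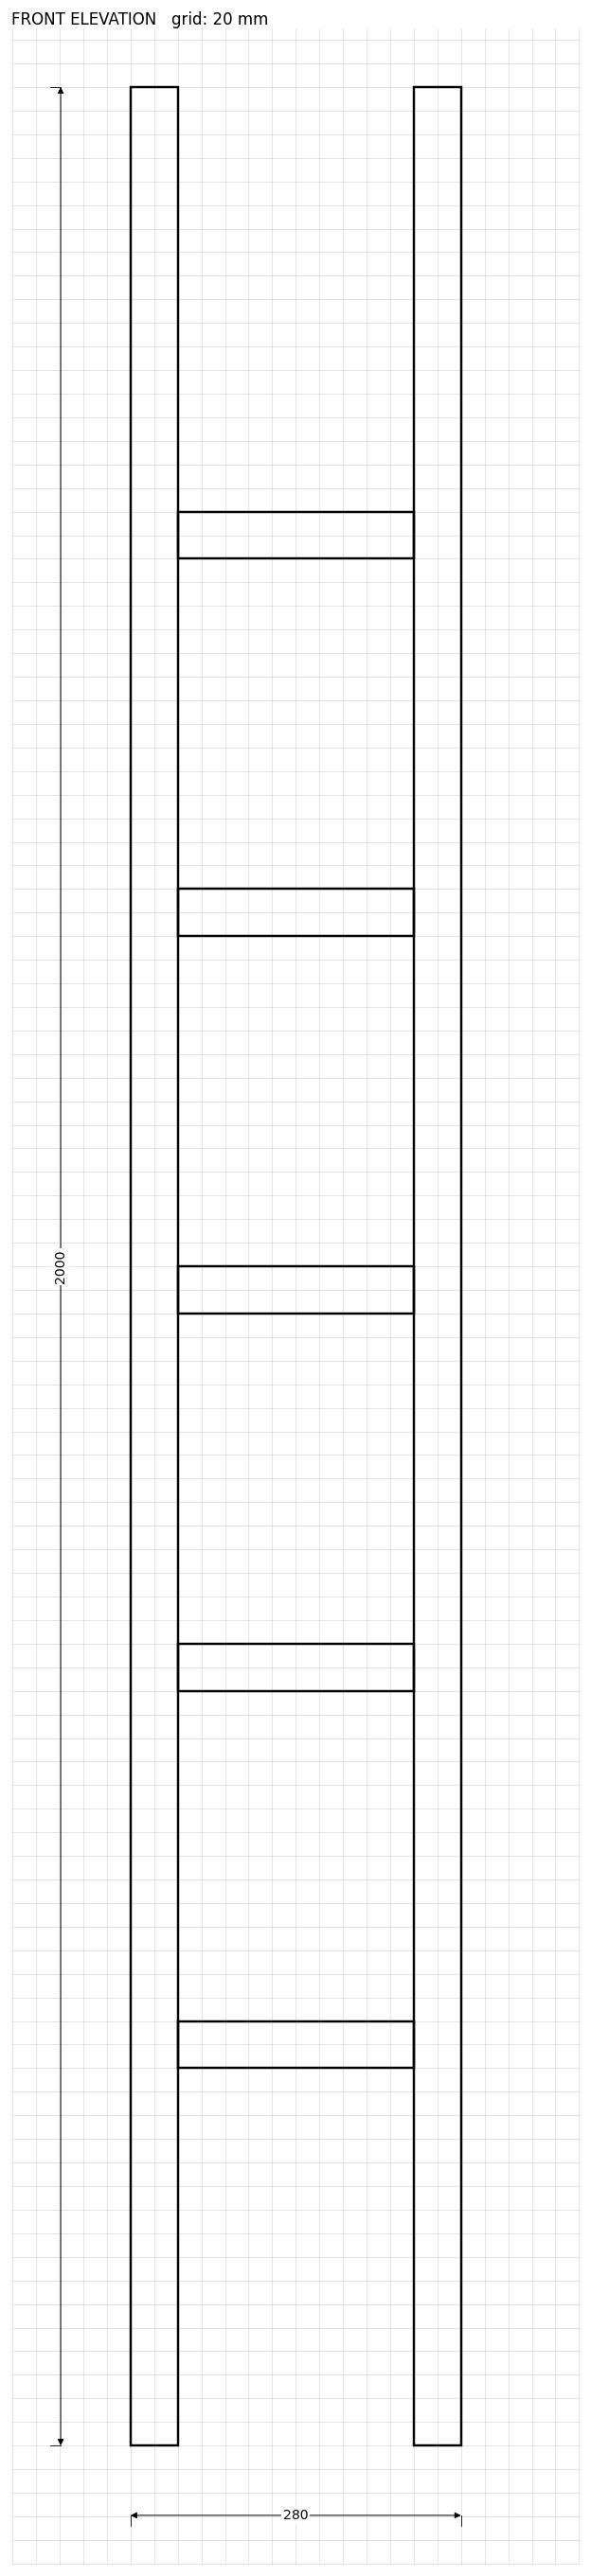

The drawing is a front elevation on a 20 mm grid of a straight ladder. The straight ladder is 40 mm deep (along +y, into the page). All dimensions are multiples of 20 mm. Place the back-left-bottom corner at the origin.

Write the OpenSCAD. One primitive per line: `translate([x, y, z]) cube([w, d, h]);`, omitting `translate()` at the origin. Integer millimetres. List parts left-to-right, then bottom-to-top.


cube([40, 40, 2000]);
translate([40, 0, 320]) cube([200, 40, 40]);
translate([40, 0, 640]) cube([200, 40, 40]);
translate([40, 0, 960]) cube([200, 40, 40]);
translate([40, 0, 1280]) cube([200, 40, 40]);
translate([40, 0, 1600]) cube([200, 40, 40]);
translate([240, 0, 0]) cube([40, 40, 2000]);


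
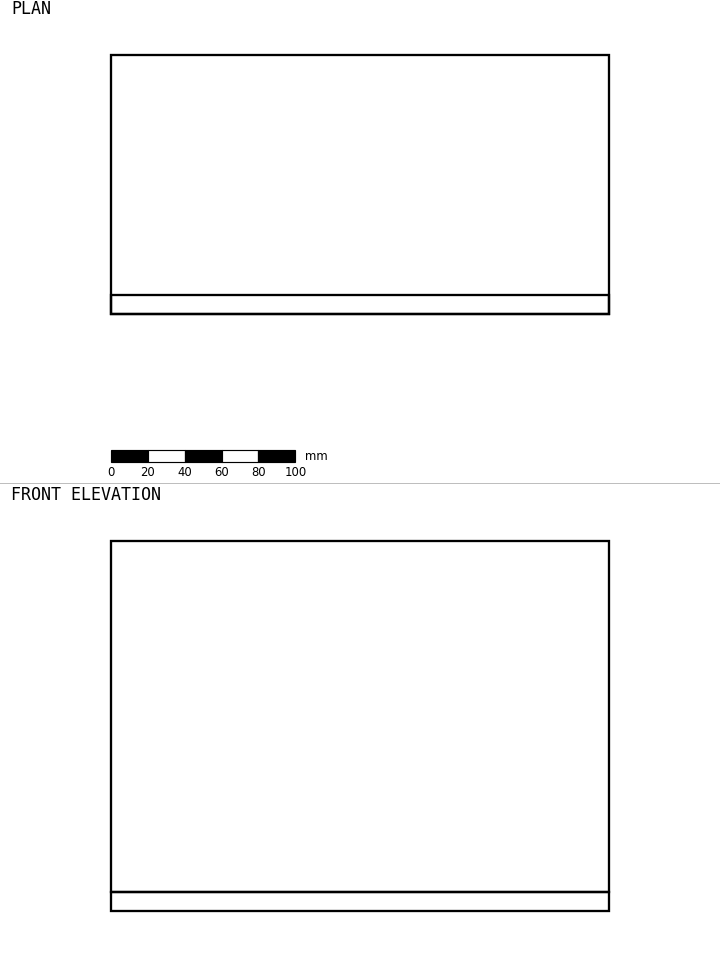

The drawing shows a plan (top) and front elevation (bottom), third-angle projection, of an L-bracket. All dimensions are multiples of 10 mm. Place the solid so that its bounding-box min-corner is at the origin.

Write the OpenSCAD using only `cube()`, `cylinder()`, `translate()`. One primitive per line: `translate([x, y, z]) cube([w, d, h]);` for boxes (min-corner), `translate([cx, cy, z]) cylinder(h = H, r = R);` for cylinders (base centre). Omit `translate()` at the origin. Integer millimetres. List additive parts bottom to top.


cube([270, 140, 10]);
translate([0, 0, 10]) cube([270, 10, 190]);


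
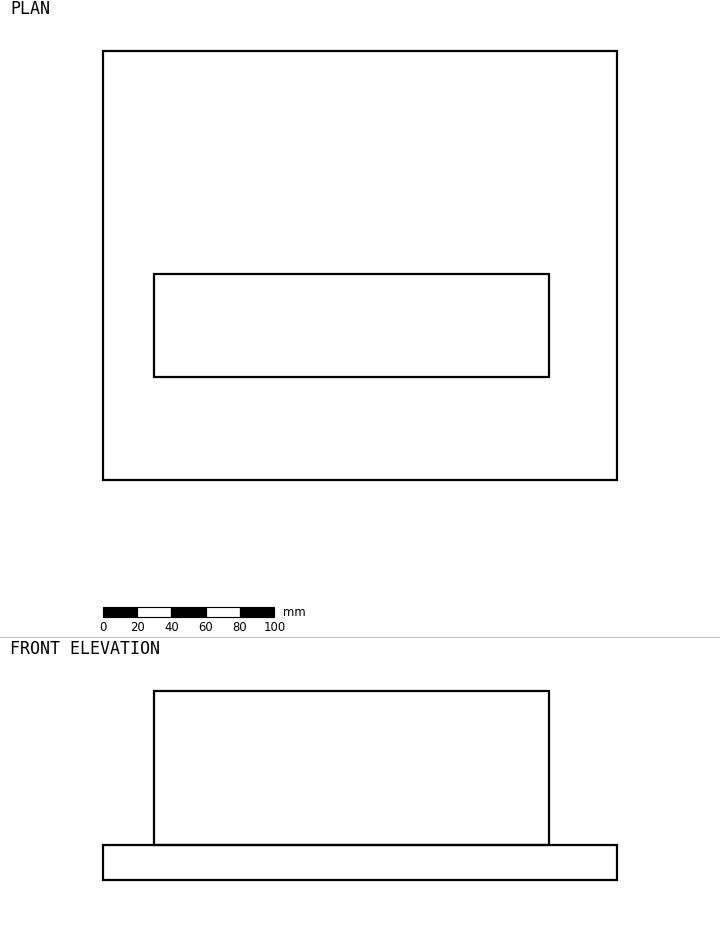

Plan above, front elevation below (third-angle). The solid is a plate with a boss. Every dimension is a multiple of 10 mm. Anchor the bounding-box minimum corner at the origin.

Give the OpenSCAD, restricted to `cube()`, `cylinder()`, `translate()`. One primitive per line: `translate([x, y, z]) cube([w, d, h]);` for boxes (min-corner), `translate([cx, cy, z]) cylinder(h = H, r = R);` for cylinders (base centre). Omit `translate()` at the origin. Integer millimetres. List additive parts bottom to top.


cube([300, 250, 20]);
translate([30, 60, 20]) cube([230, 60, 90]);


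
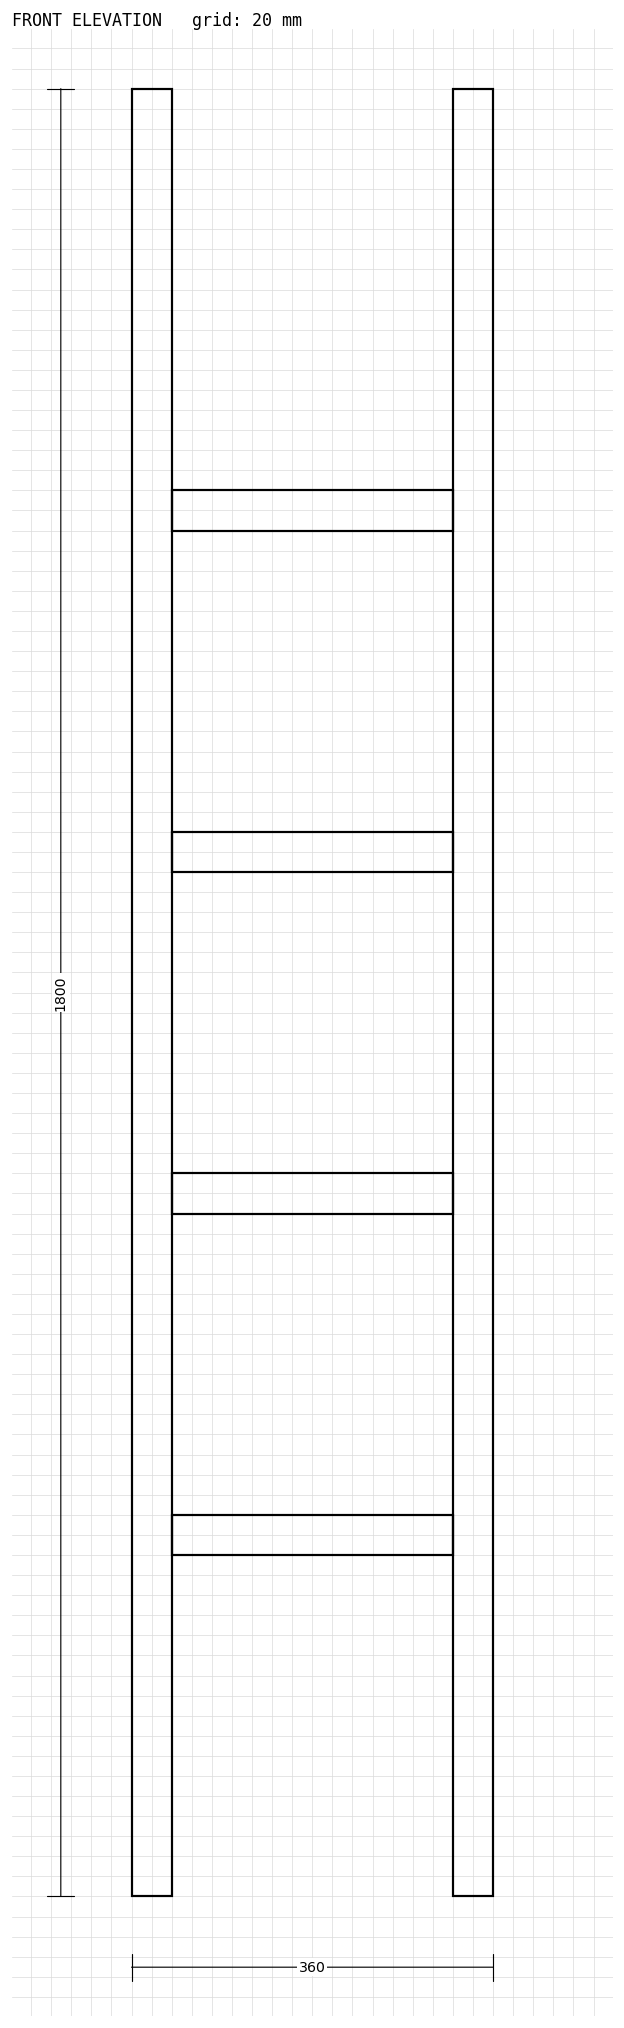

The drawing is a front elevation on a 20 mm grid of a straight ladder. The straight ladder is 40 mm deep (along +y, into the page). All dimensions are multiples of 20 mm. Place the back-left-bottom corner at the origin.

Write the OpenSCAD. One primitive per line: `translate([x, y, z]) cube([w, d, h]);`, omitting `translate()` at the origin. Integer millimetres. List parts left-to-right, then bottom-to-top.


cube([40, 40, 1800]);
translate([40, 0, 340]) cube([280, 40, 40]);
translate([40, 0, 680]) cube([280, 40, 40]);
translate([40, 0, 1020]) cube([280, 40, 40]);
translate([40, 0, 1360]) cube([280, 40, 40]);
translate([320, 0, 0]) cube([40, 40, 1800]);
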